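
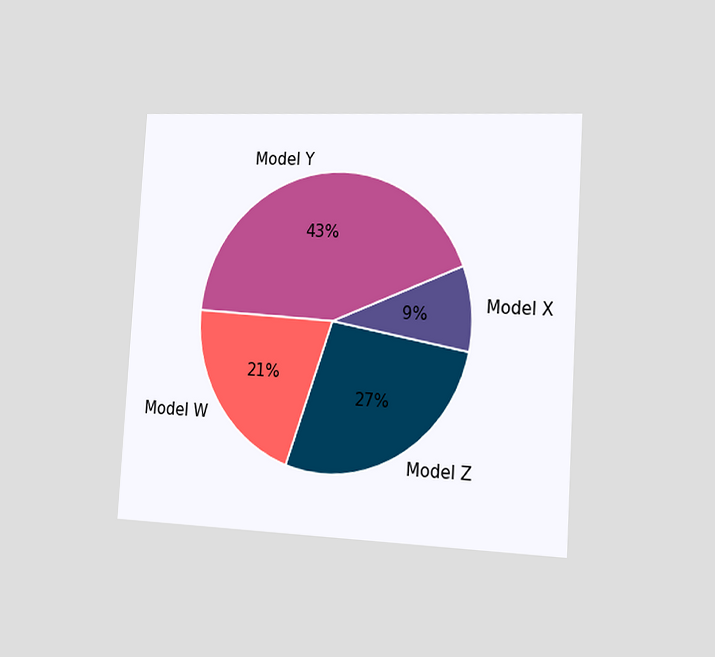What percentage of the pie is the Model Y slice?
The chart is tilted about 3° clockwise and viewed slightly from the right. The Model Y slice takes up 43% of the pie.

43%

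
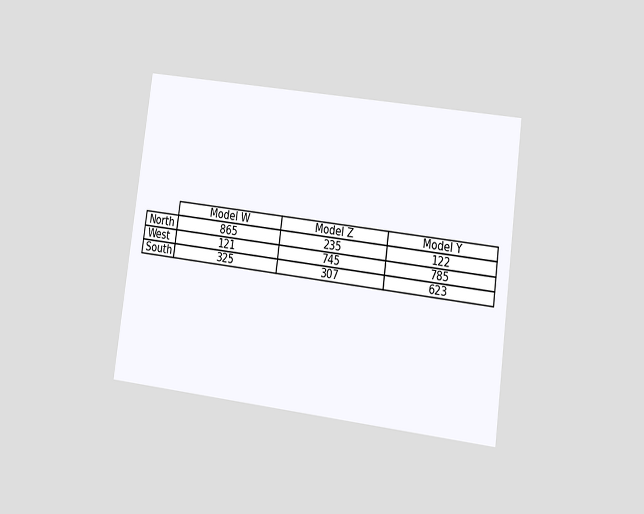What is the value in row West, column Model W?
The chart is tilted about 7° clockwise and viewed at a slight angle. The (West, Model W) cell reads 121.

121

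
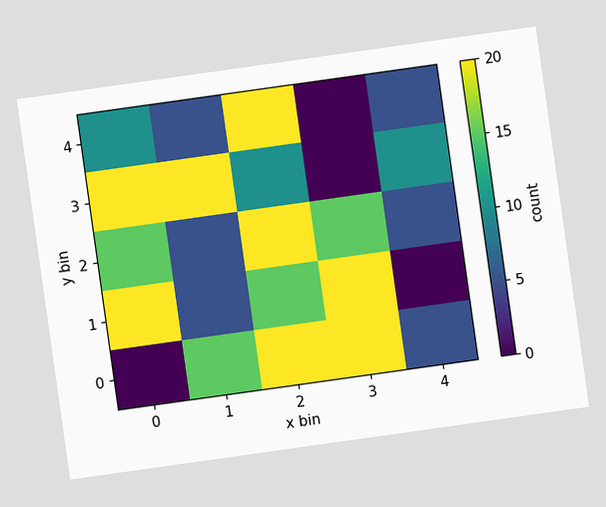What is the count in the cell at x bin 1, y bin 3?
The chart is tilted about 8° counter-clockwise. Matching the cell (1, 3) against the colorbar gives 20.

20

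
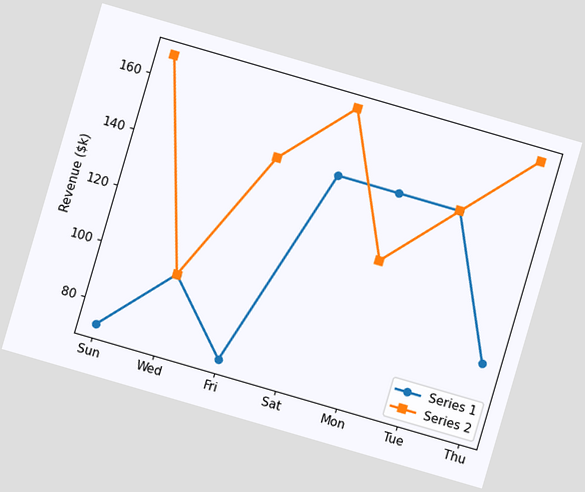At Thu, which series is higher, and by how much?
Series 2, by $72k

The chart is tilted about 16° clockwise. At Thu, Series 2 sits above the other line by $72k.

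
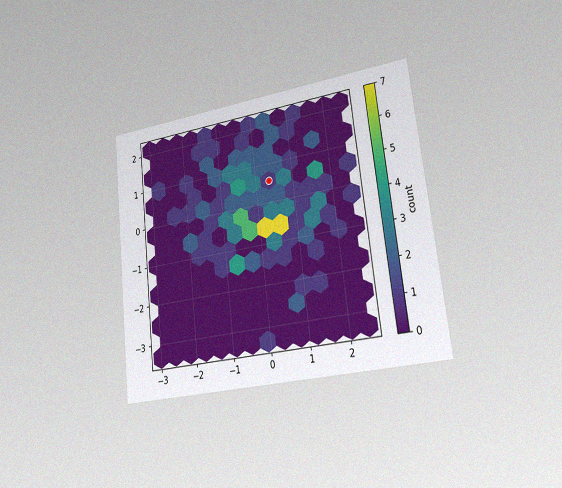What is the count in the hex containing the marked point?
The chart is tilted about 6° counter-clockwise and viewed slightly from the right, with some photo noise. The marked hex reads 1 on the colorbar.

1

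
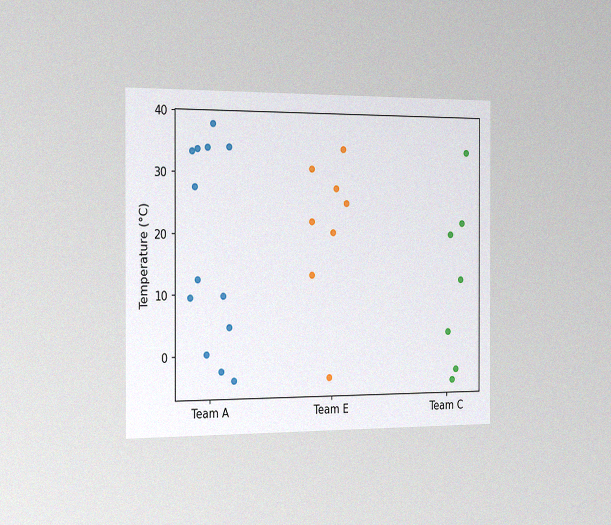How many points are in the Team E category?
8

The chart is viewed slightly from the left, with some photo noise. Counting the markers in the Team E column gives 8.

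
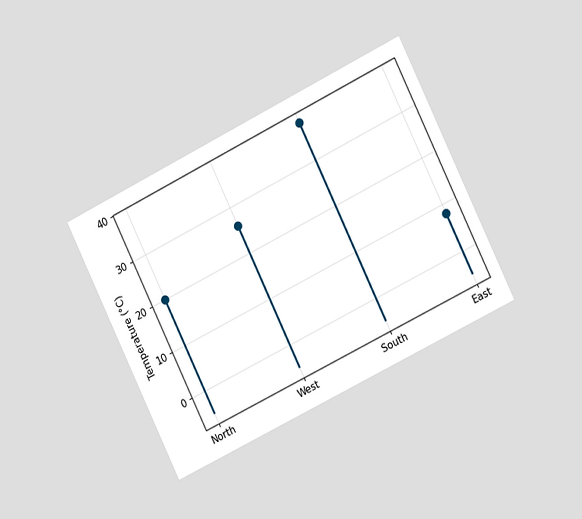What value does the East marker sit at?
The chart is tilted about 26° counter-clockwise and viewed slightly from the right. The East marker sits at 8°C.

8°C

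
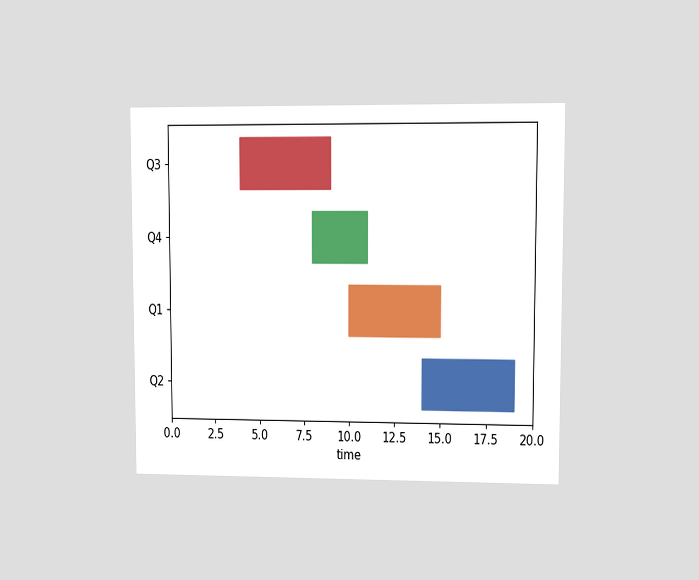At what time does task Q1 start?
The chart is viewed at a slight angle. The Q1 bar begins at t=10.

10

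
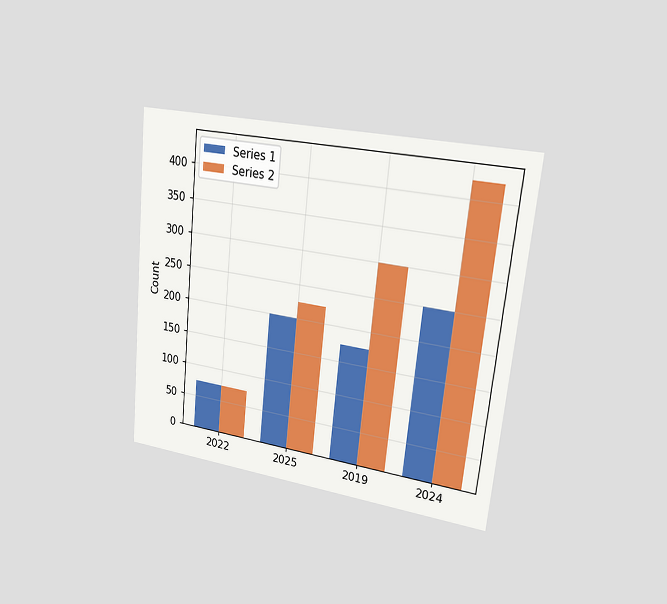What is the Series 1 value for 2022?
The chart is tilted about 6° clockwise and viewed slightly from the right. The Series 1 bar at 2022 reaches 75 on the y-axis.

75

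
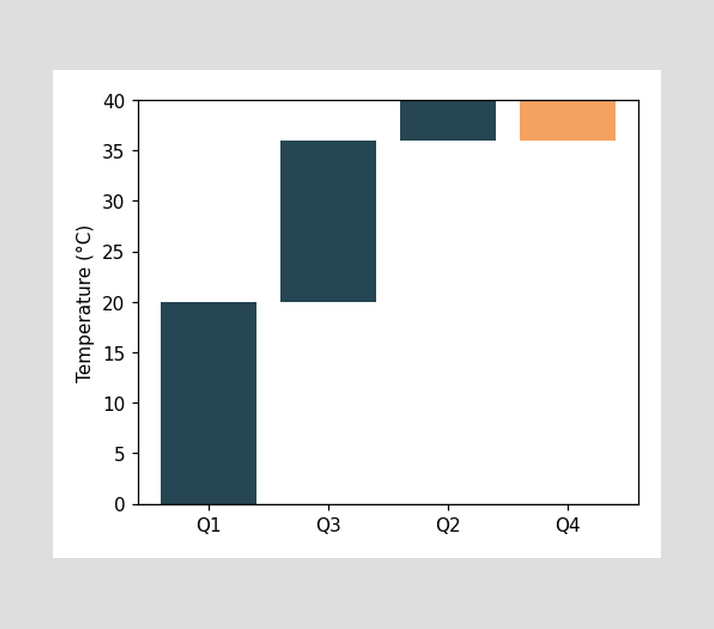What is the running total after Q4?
36°C

After Q4 the running total reaches 36°C.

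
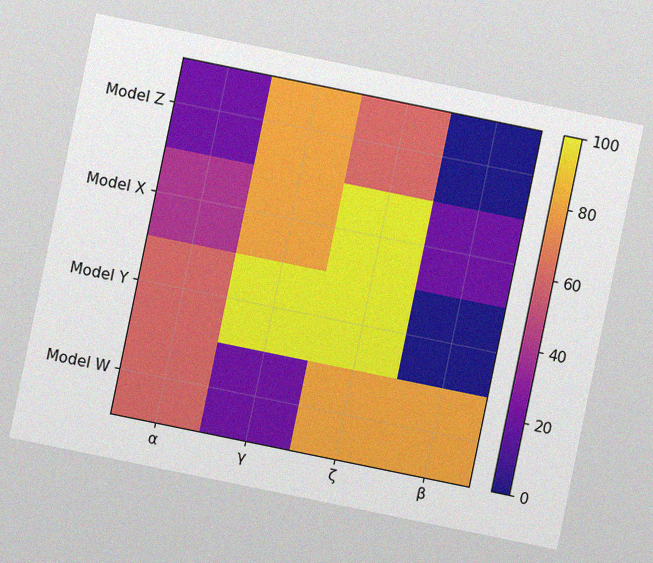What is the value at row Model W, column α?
The chart is tilted about 12° clockwise, with some photo noise. Matching cell (Model W, α) against the colorbar gives 60.

60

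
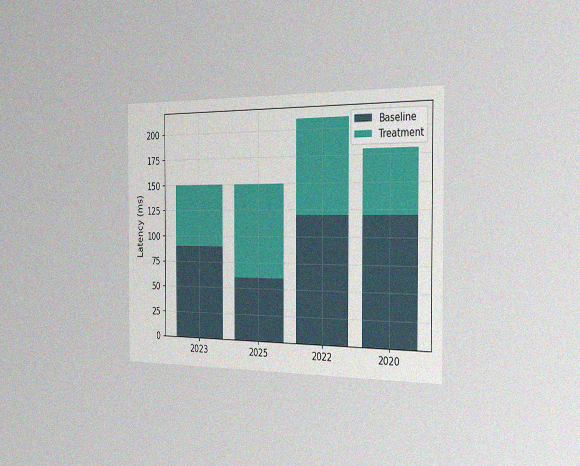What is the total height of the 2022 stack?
210ms

The chart is viewed slightly from the right, with some photo noise. The 2022 stack's top reaches 210ms on the y-axis.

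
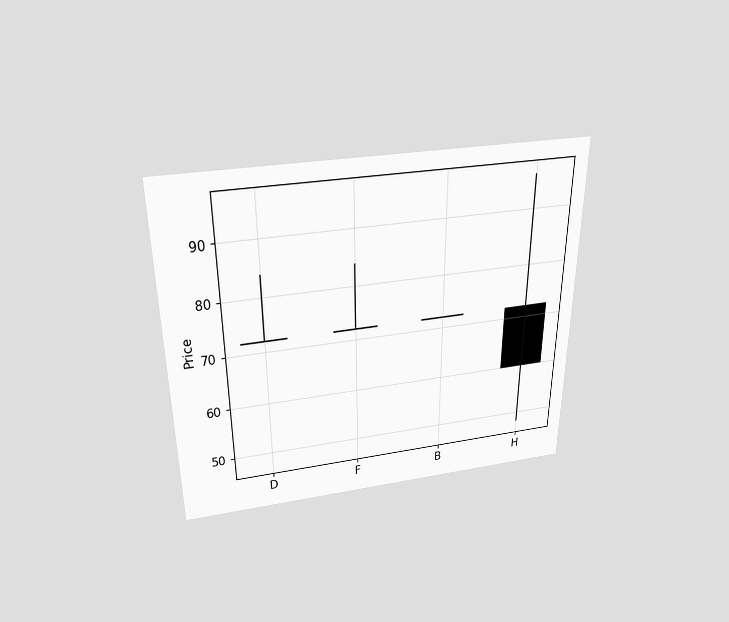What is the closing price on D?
The chart is viewed slightly from above. The D candle closes at 72.

72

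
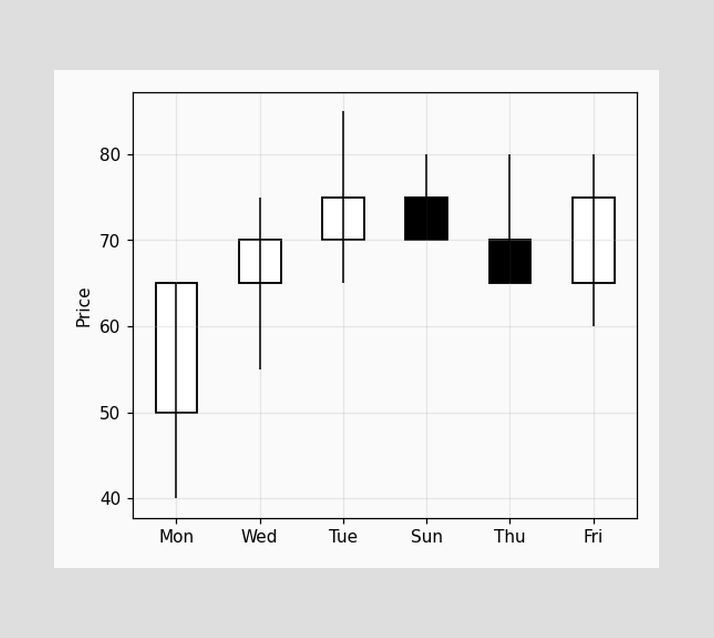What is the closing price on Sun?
The Sun candle closes at 70.

70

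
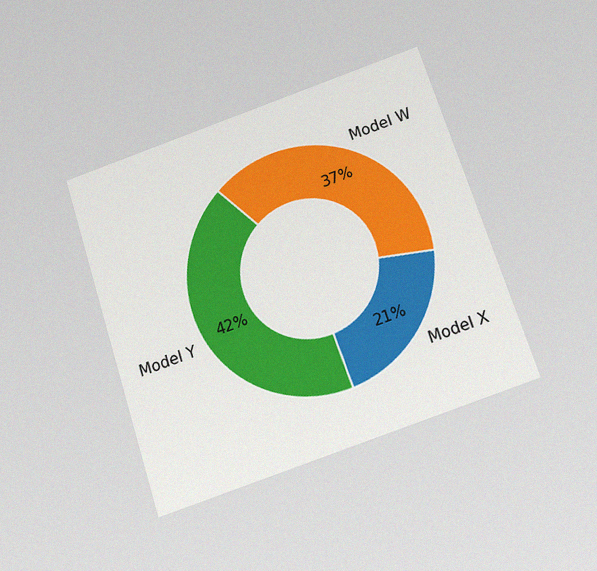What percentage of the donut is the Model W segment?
37%

The chart is tilted about 18° counter-clockwise and viewed slightly from below, with some photo noise. The Model W segment takes up 37% of the ring.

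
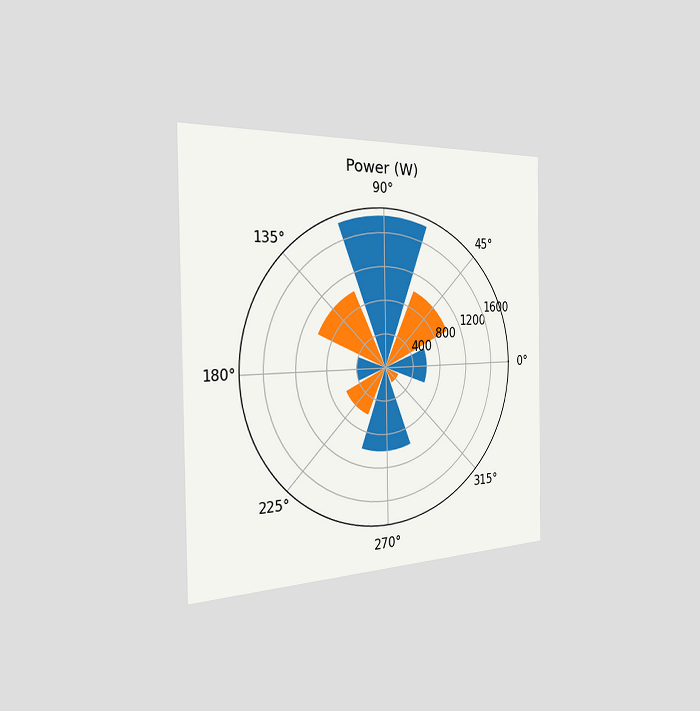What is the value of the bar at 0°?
600W

The chart is viewed slightly from the left. The bar at 0° reaches 600W on the radial axis.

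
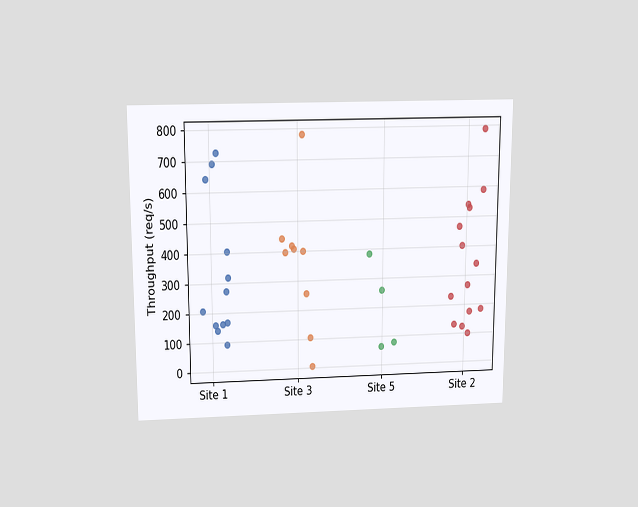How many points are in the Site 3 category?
9

The chart is viewed slightly from above. Counting the markers in the Site 3 column gives 9.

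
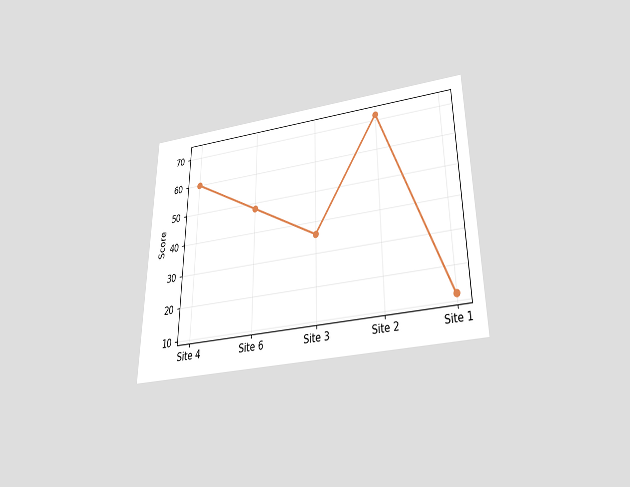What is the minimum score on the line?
The chart is viewed slightly from below. The lowest point is at Site 1, and reading across to the y-axis gives 12.

12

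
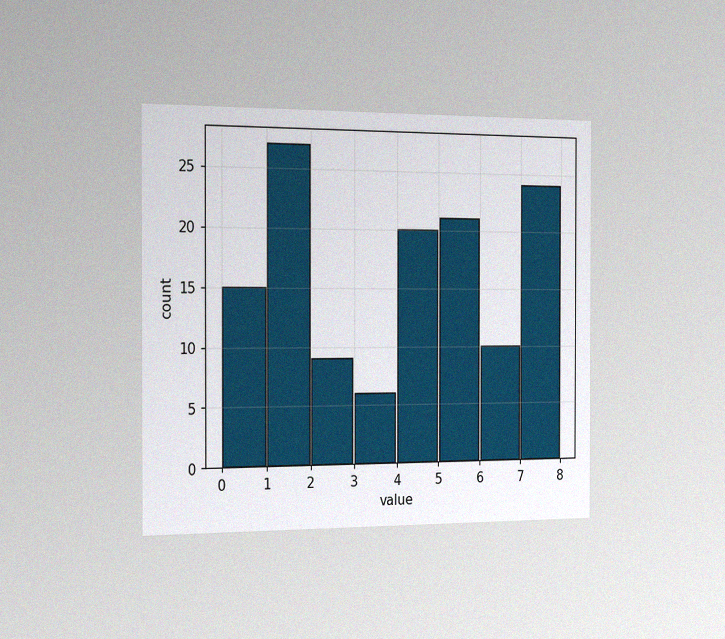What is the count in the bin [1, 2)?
The chart is viewed slightly from the left, with some photo noise. The [1, 2) bin has height 27.

27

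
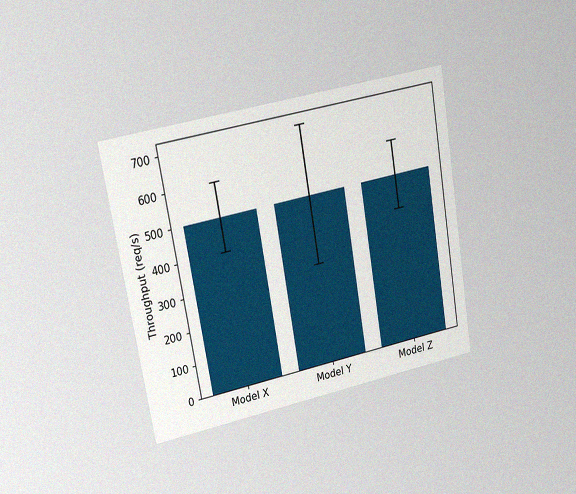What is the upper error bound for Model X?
The chart is tilted about 10° counter-clockwise and viewed at a slight angle, with some photo noise. The Model X bar's upper whisker reaches 600req/s.

600req/s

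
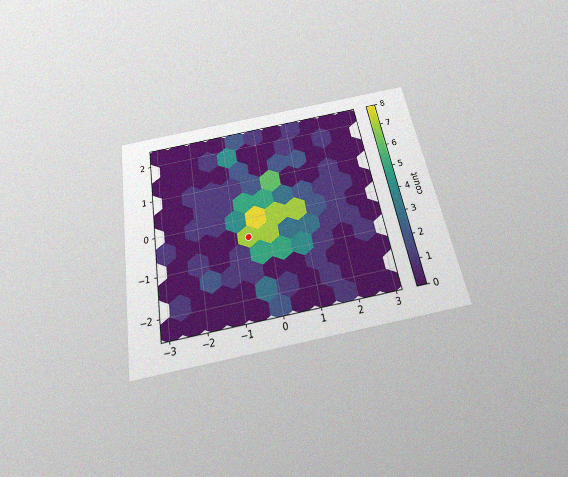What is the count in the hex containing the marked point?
The chart is tilted about 10° counter-clockwise and viewed slightly from below, with some photo noise. The marked hex reads 7 on the colorbar.

7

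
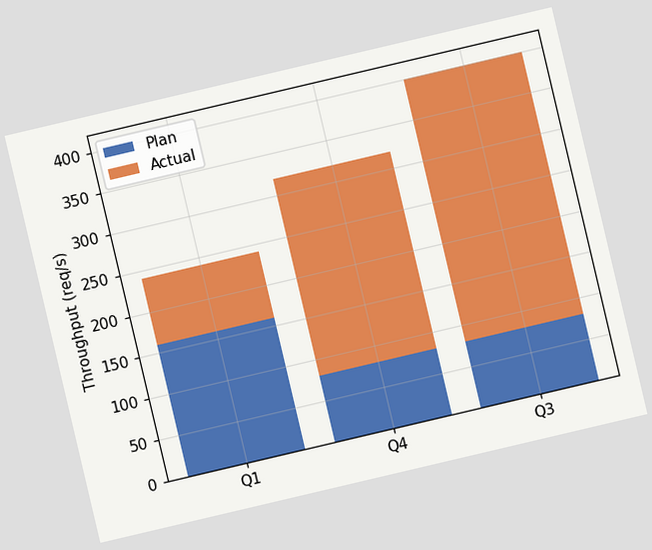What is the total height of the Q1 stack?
The chart is tilted about 13° counter-clockwise. The Q1 stack's top reaches 240req/s on the y-axis.

240req/s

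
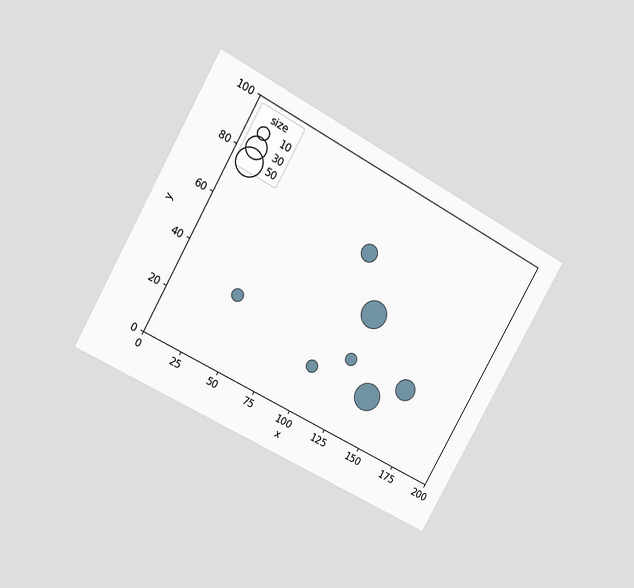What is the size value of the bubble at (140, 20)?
50

The chart is tilted about 29° clockwise and viewed at a slight angle. Matching the bubble at (140, 20) against the size legend gives 50.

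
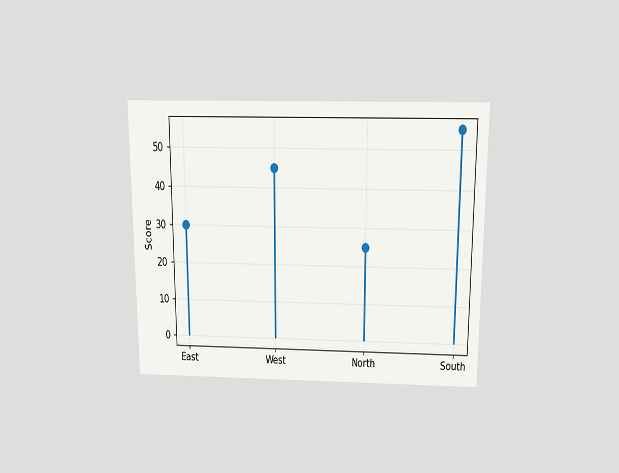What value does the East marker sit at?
The chart is viewed slightly from above. The East marker sits at 30.

30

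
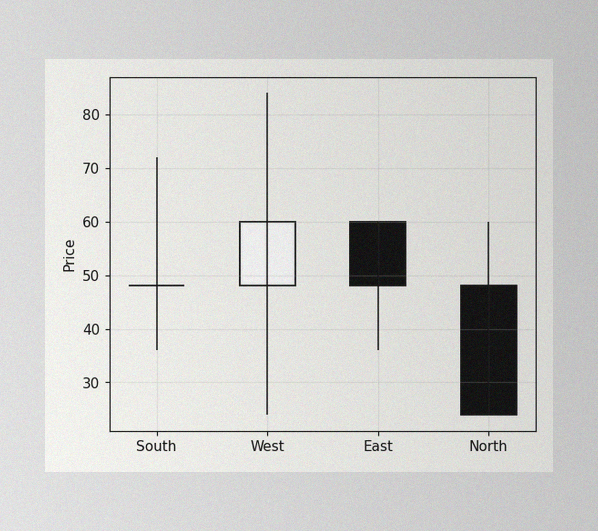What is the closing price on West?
60

The image has some photo noise and uneven lighting. The West candle closes at 60.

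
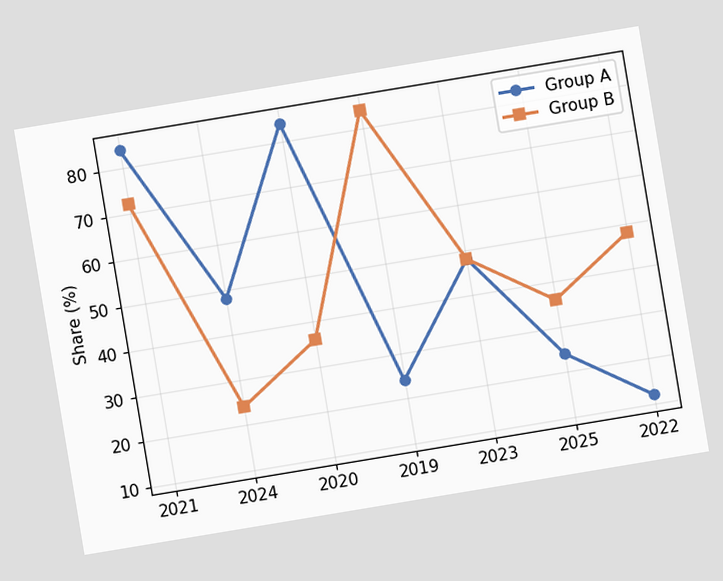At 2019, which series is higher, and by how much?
The chart is tilted about 9° counter-clockwise. At 2019, Group B sits above the other line by 60%.

Group B, by 60%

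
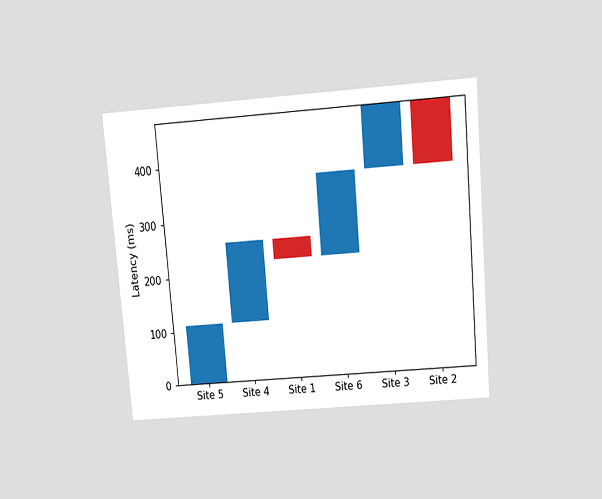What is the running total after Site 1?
The chart is tilted about 5° counter-clockwise and viewed slightly from above. After Site 1 the running total reaches 222ms.

222ms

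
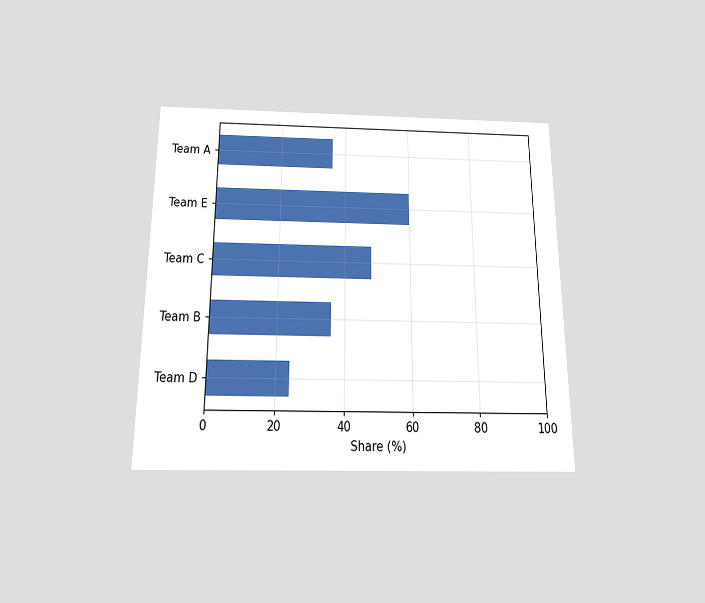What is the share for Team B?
The chart is viewed slightly from below. Reading along the chart's x-axis, the Team B bar reaches 36%.

36%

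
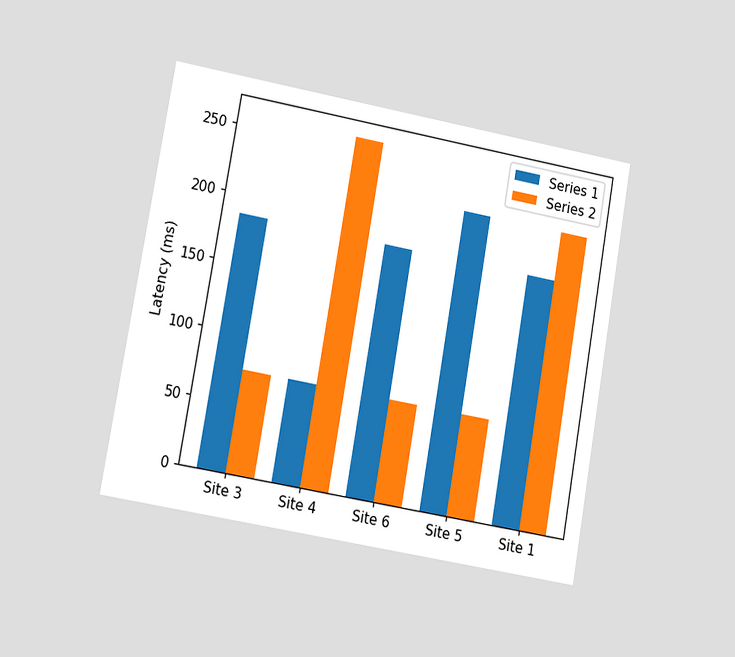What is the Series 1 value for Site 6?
The chart is tilted about 10° clockwise and viewed at a slight angle. The Series 1 bar at Site 6 reaches 185ms on the y-axis.

185ms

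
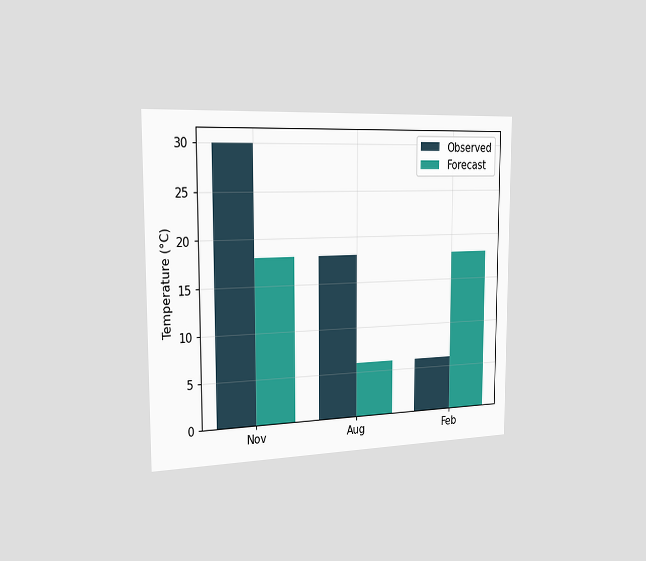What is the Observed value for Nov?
30°C

The chart is viewed slightly from the left. The Observed bar at Nov reaches 30°C on the y-axis.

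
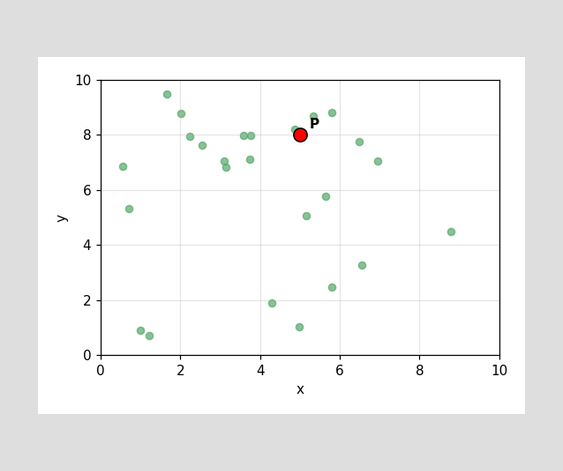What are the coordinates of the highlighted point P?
(5, 8)

Following the gridlines from P to each axis, P sits at (5, 8).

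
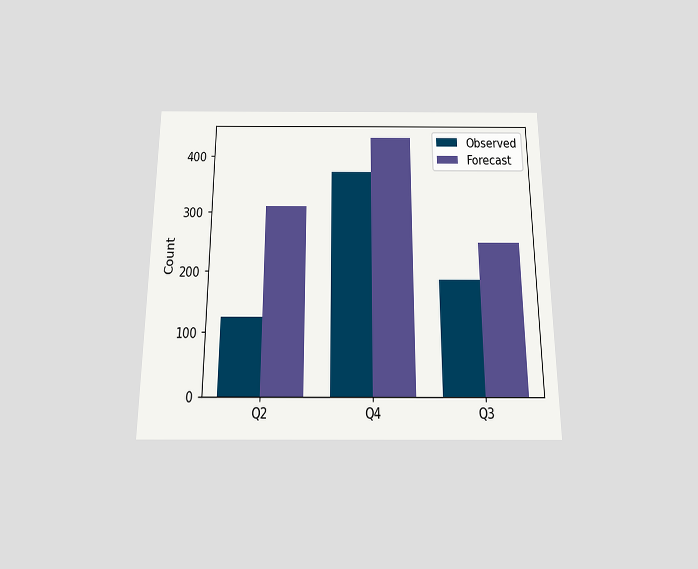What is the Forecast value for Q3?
248

The chart is viewed slightly from below. The Forecast bar at Q3 reaches 248 on the y-axis.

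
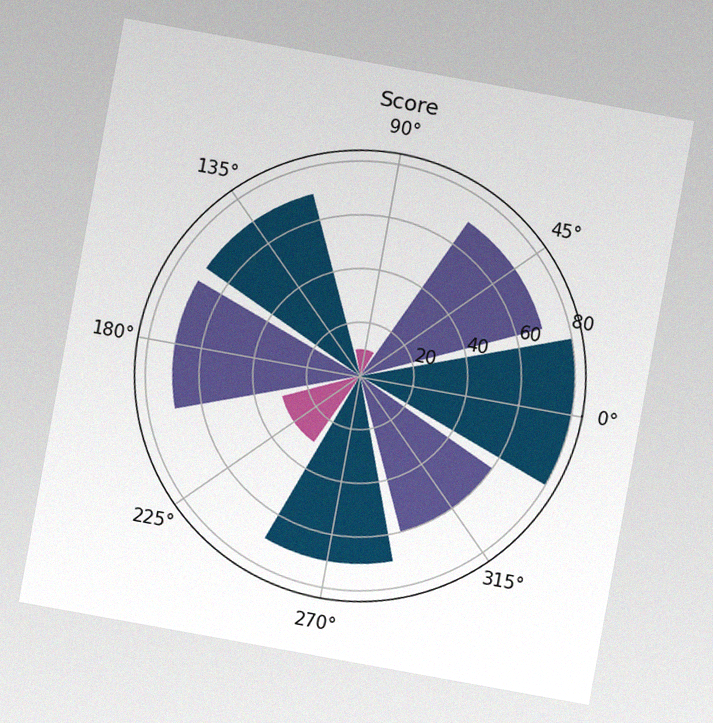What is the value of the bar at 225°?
30

The chart is tilted about 10° clockwise, with some photo noise. The bar at 225° reaches 30 on the radial axis.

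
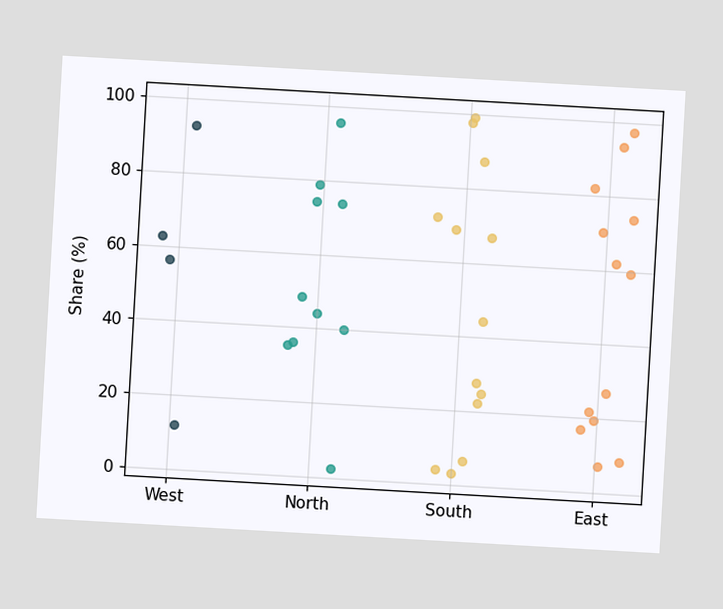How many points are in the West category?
4

The chart is tilted about 3° clockwise. Counting the markers in the West column gives 4.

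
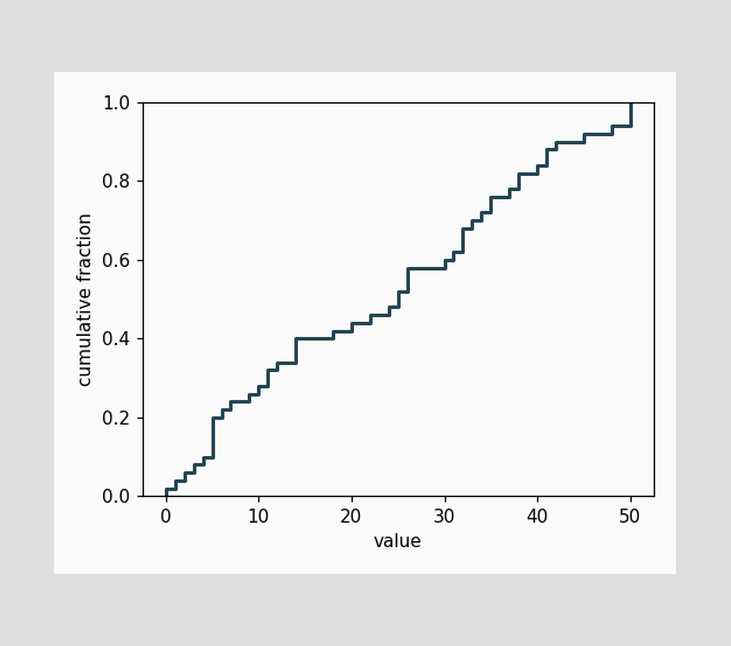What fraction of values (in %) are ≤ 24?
48%

At x=24 the ECDF step is at 48%.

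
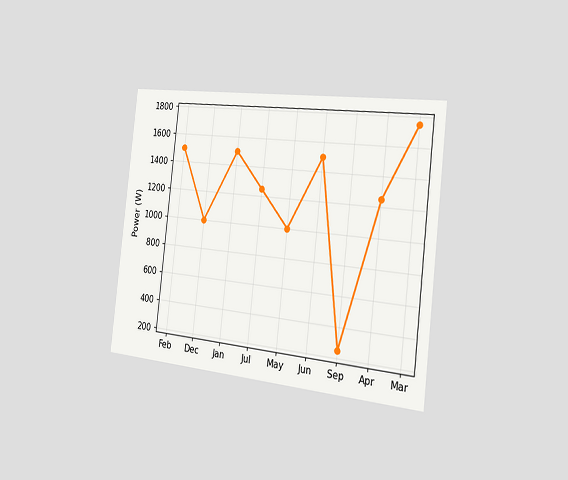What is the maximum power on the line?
1750W

The chart is tilted about 6° clockwise and viewed slightly from the right. The highest point is at Mar, and reading across to the y-axis gives 1750W.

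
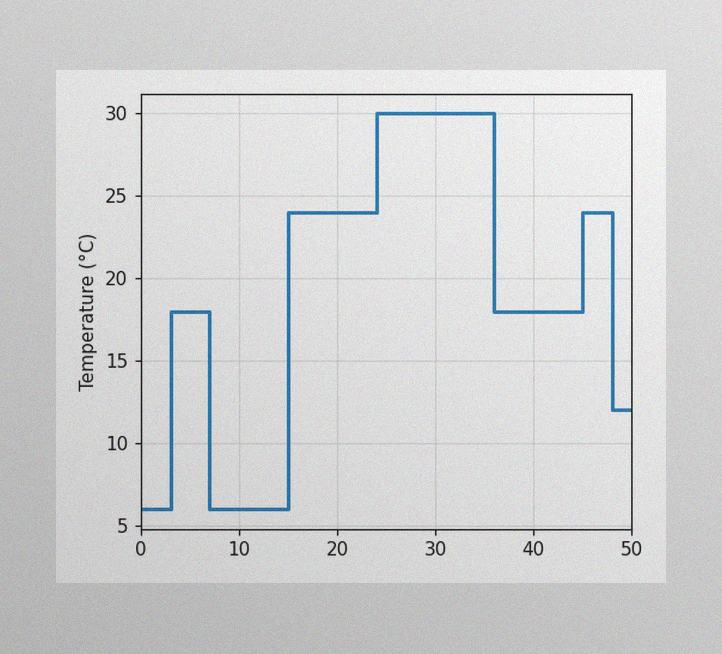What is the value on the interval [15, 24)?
The image has some photo noise and uneven lighting. On [15, 24) the step sits at 24°C.

24°C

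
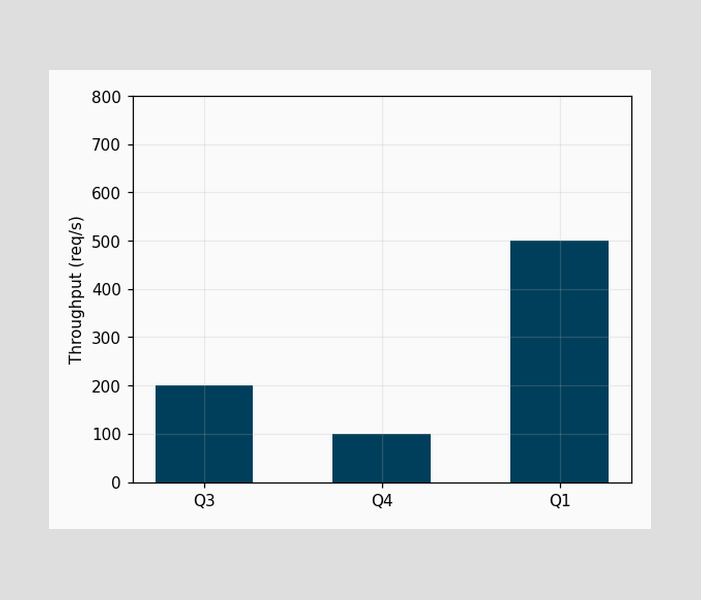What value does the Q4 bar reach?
Reading along the chart's y-axis, the Q4 bar reaches 100req/s.

100req/s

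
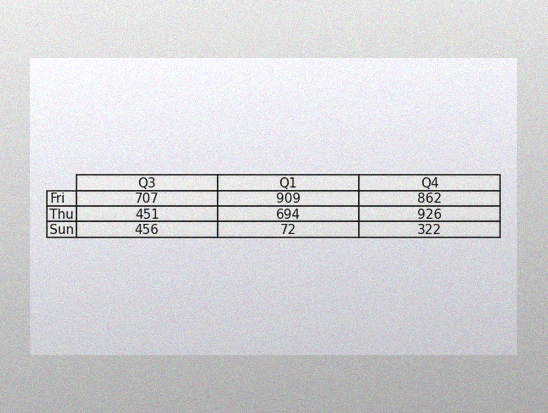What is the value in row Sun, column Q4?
322

The image has some photo noise and uneven lighting. The (Sun, Q4) cell reads 322.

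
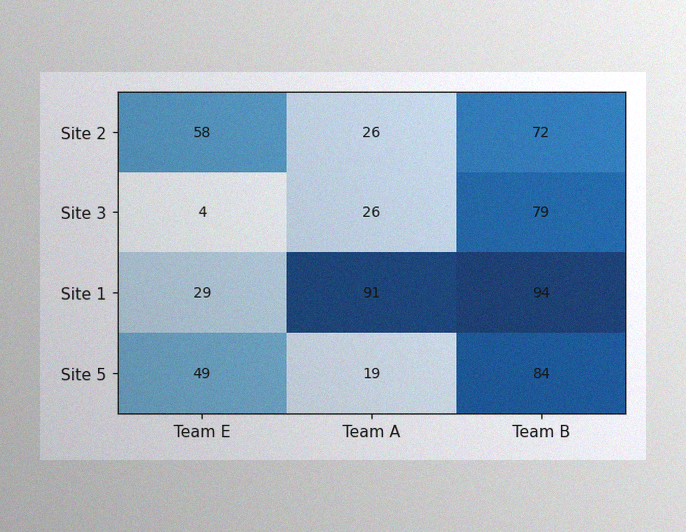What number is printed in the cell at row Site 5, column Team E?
The image has some photo noise and uneven lighting. The (Site 5, Team E) cell reads 49.

49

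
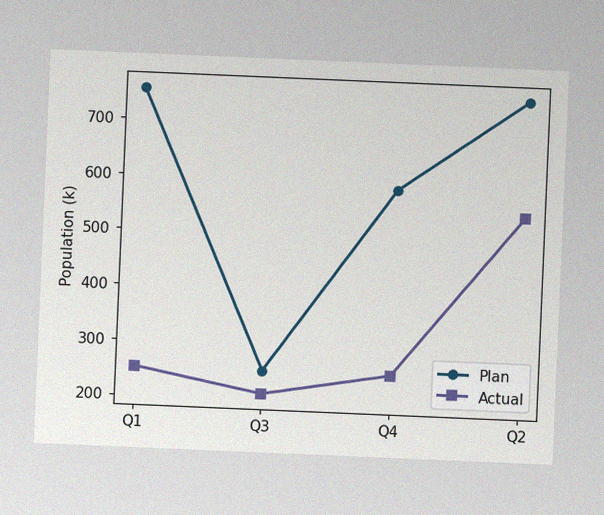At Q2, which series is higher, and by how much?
The chart is tilted about 2° clockwise, with some photo noise. At Q2, Plan sits above the other line by 210k.

Plan, by 210k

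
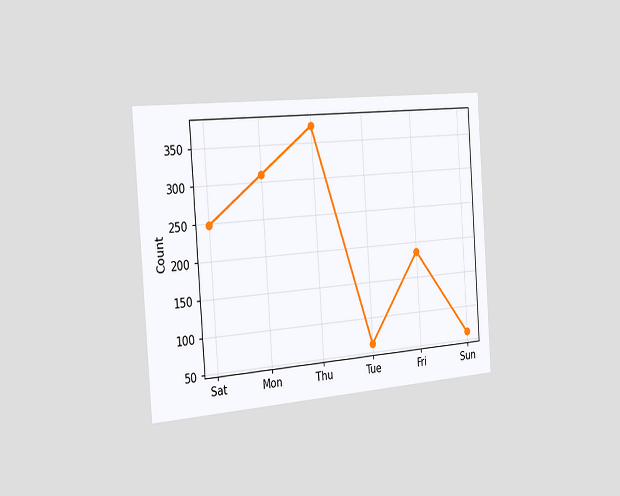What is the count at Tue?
The chart is tilted about 4° counter-clockwise and viewed slightly from the left. At Tue, the line is at 62.

62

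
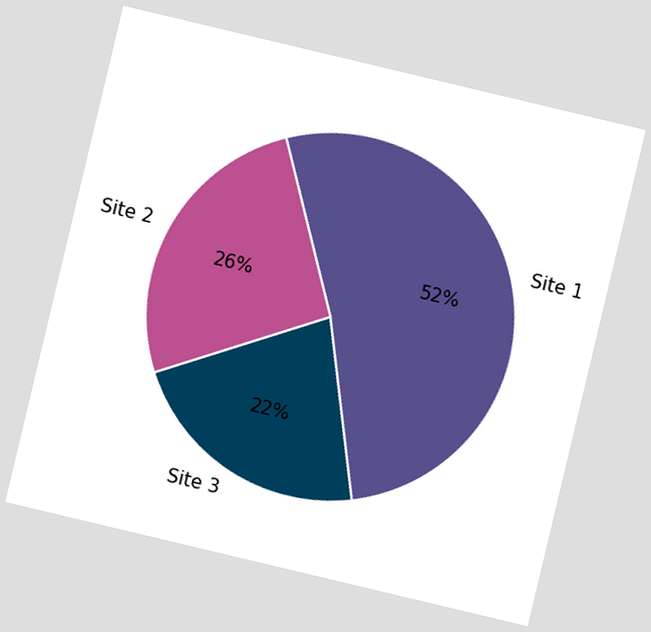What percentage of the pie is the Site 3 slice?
22%

The chart is tilted about 13° clockwise. The Site 3 slice takes up 22% of the pie.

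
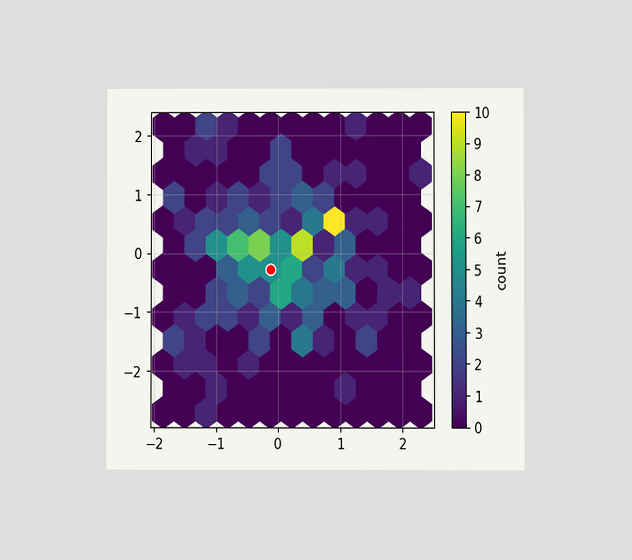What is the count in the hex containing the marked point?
The chart is viewed at a slight angle. The marked hex reads 5 on the colorbar.

5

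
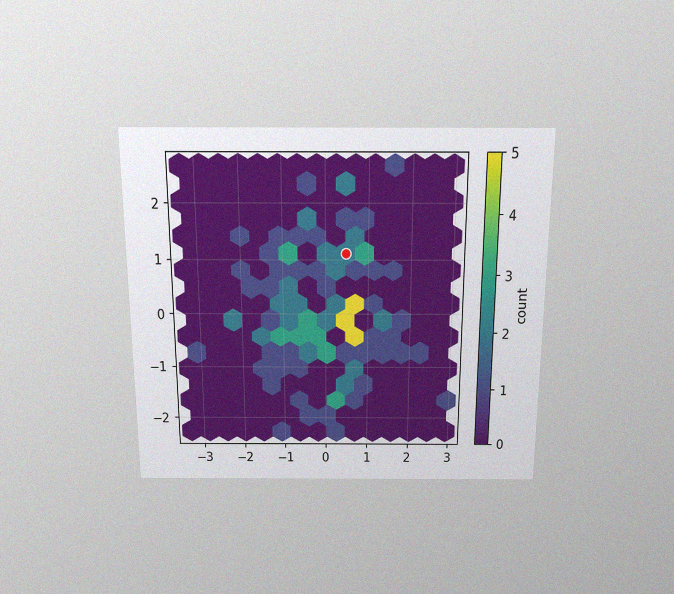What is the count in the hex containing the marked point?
The chart is viewed slightly from above, with some photo noise. The marked hex reads 2 on the colorbar.

2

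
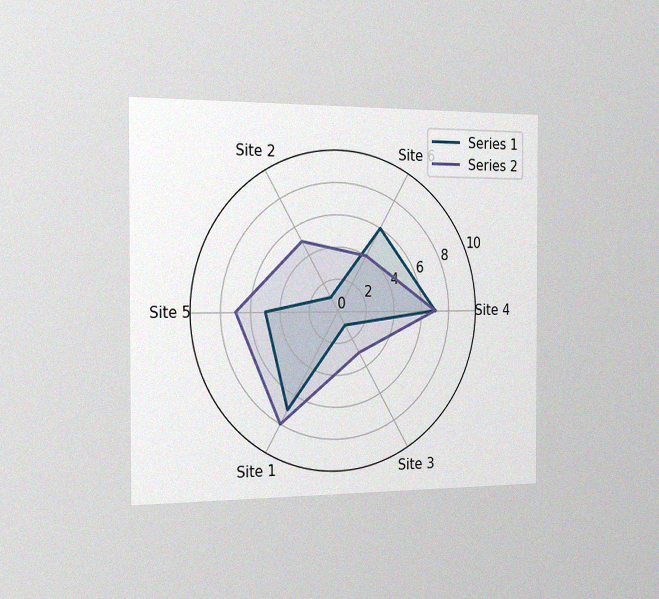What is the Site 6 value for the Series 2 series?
The chart is viewed slightly from the left, with some photo noise. On the Site 6 axis, Series 2 reaches 4.

4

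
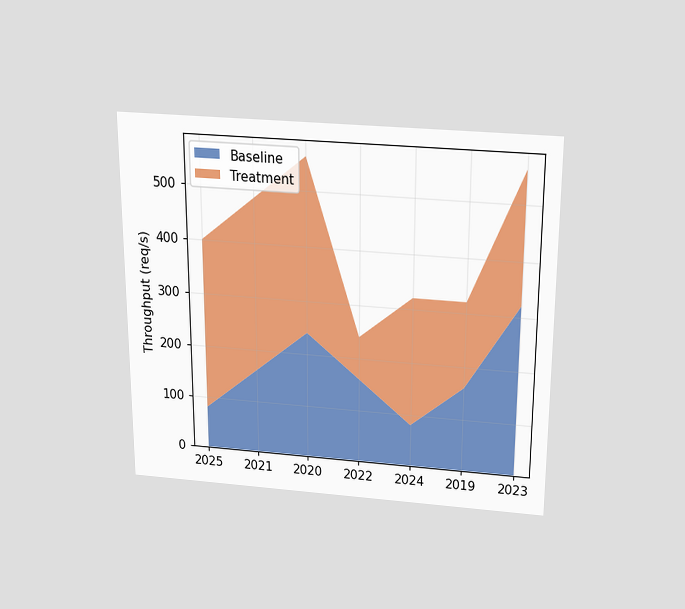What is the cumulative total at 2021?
480req/s

The chart is viewed slightly from above. The stacked total at 2021 reaches 480req/s.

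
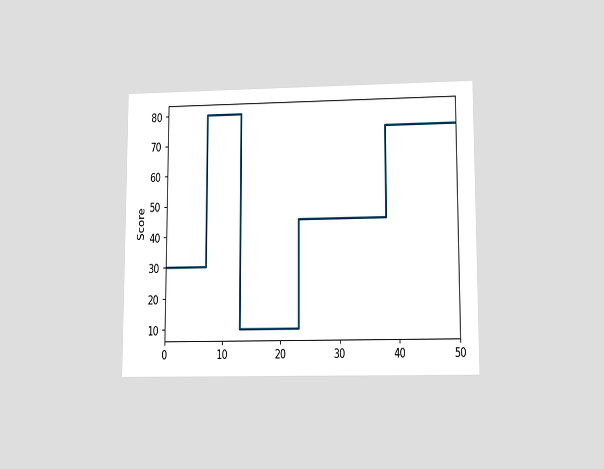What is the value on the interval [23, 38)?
The chart is viewed at a slight angle. On [23, 38) the step sits at 45.

45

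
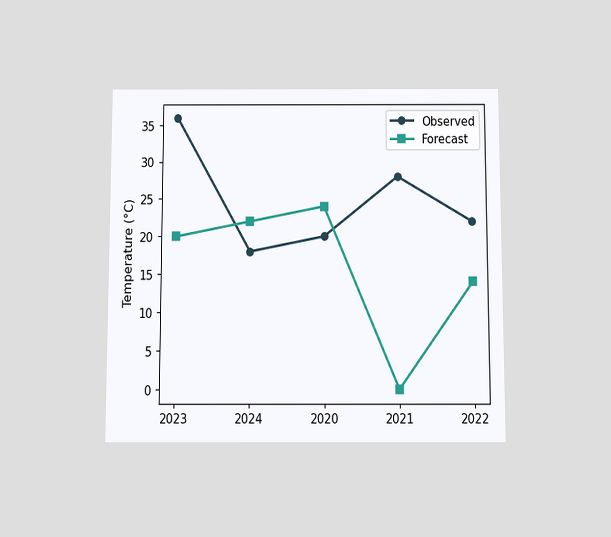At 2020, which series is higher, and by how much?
The chart is viewed slightly from below. At 2020, Forecast sits above the other line by 4°C.

Forecast, by 4°C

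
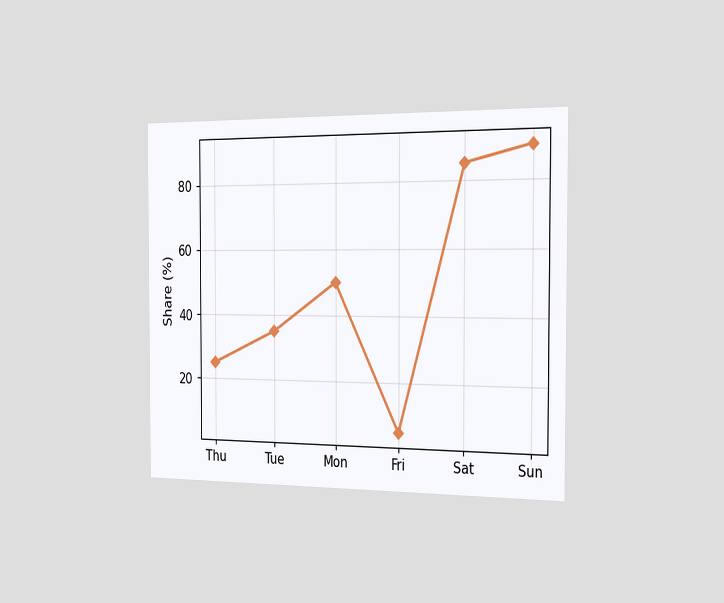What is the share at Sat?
The chart is viewed slightly from the right. At Sat, the line is at 85%.

85%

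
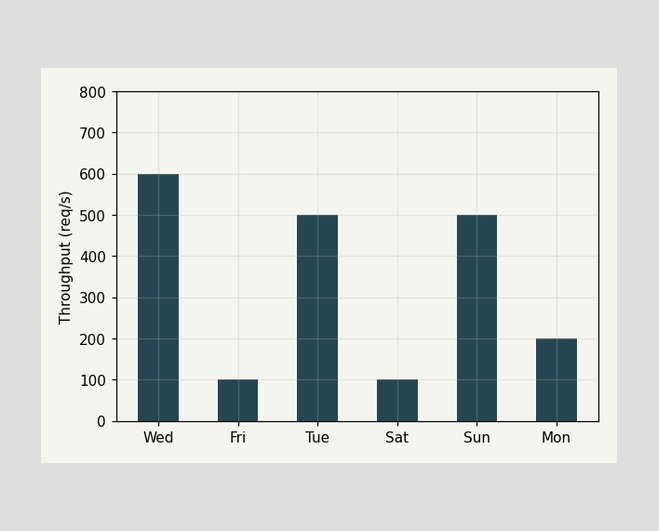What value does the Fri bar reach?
100req/s

Reading along the chart's y-axis, the Fri bar reaches 100req/s.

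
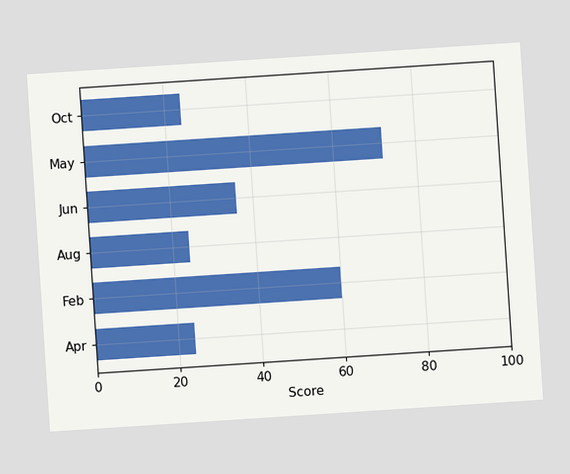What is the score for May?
The chart is tilted about 4° counter-clockwise. Reading along the chart's x-axis, the May bar reaches 72.

72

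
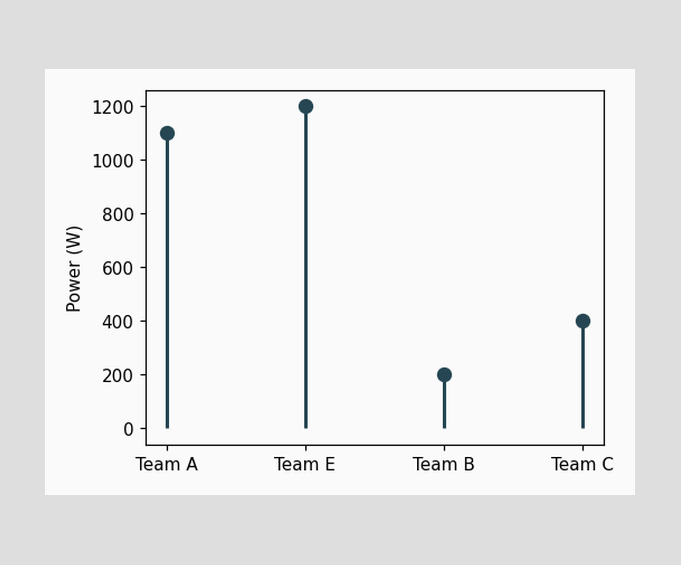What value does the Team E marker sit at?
The Team E marker sits at 1200W.

1200W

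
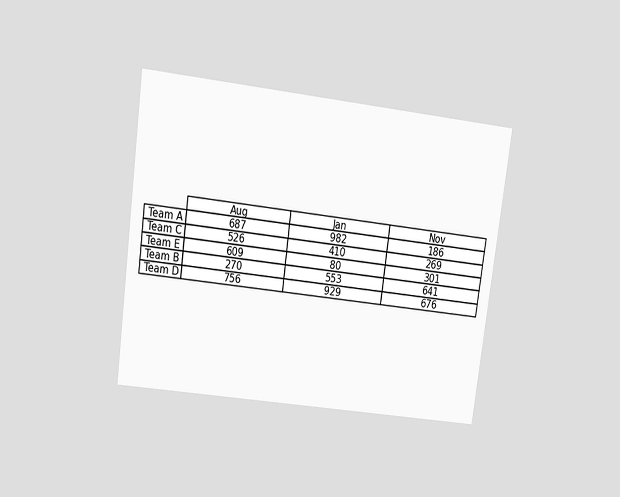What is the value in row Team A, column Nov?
The chart is tilted about 8° clockwise and viewed slightly from above. The (Team A, Nov) cell reads 186.

186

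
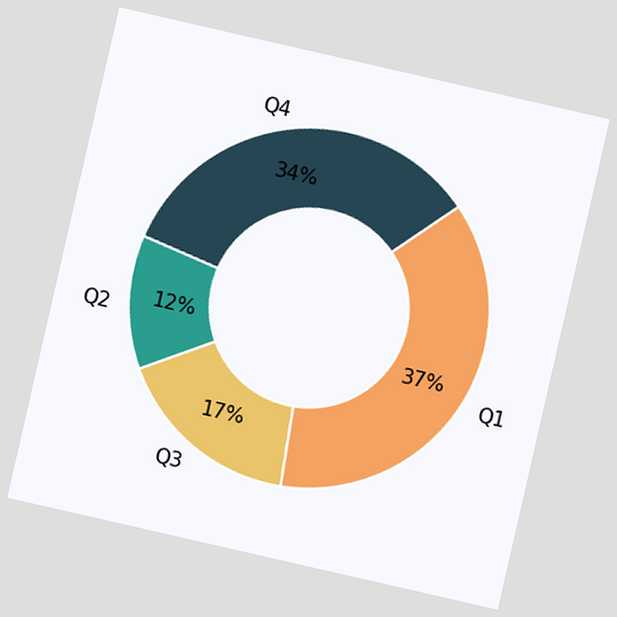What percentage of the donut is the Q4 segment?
34%

The chart is tilted about 13° clockwise. The Q4 segment takes up 34% of the ring.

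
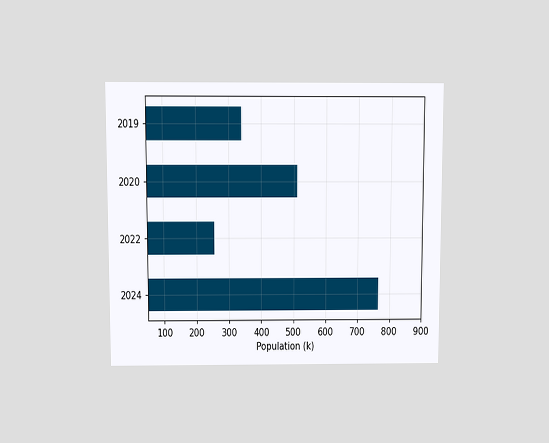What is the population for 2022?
The chart is viewed at a slight angle. Reading along the chart's x-axis, the 2022 bar reaches 255k.

255k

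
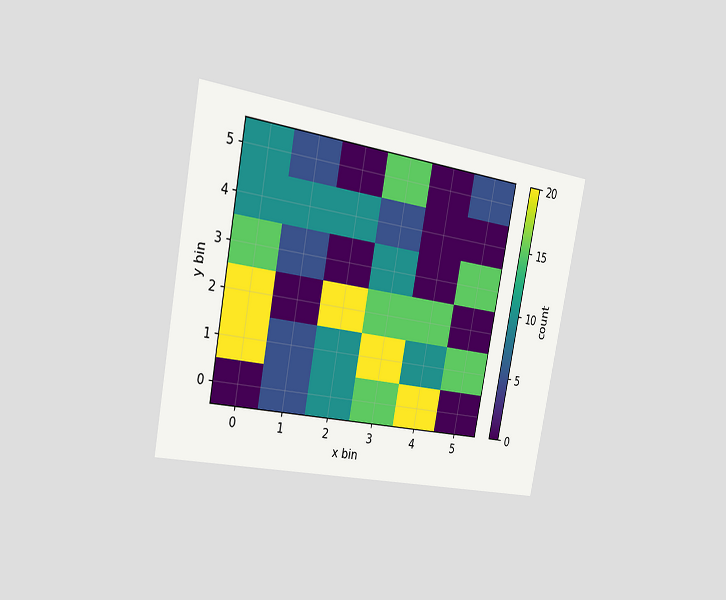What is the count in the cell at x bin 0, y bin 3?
The chart is tilted about 11° clockwise and viewed slightly from the left. Matching the cell (0, 3) against the colorbar gives 15.

15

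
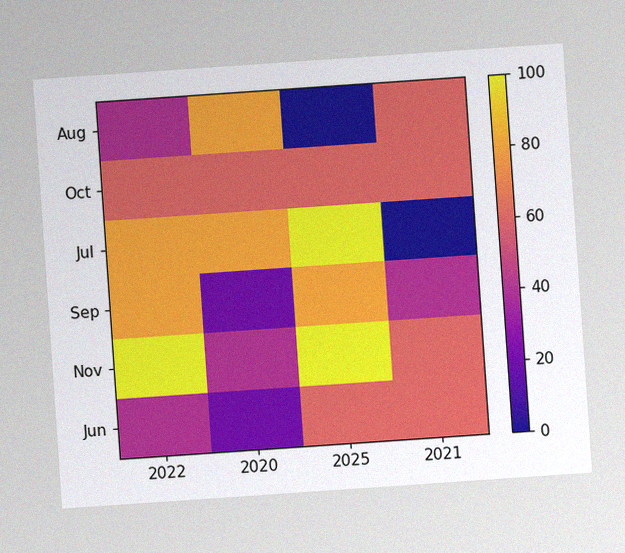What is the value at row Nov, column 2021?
The chart is tilted about 4° counter-clockwise, with some photo noise. Matching cell (Nov, 2021) against the colorbar gives 60.

60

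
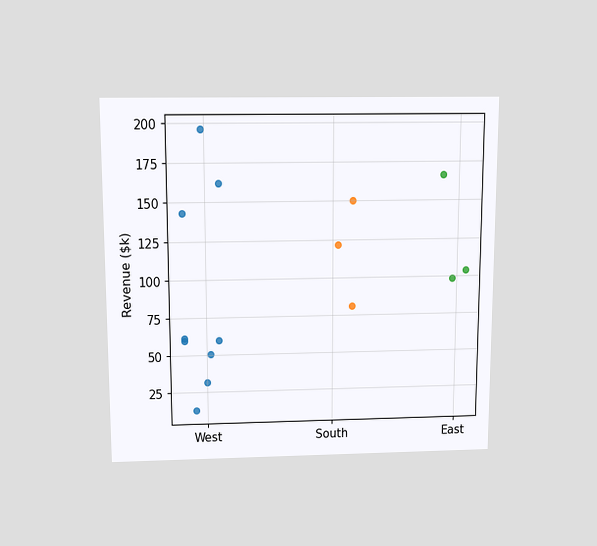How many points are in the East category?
The chart is viewed slightly from above. Counting the markers in the East column gives 3.

3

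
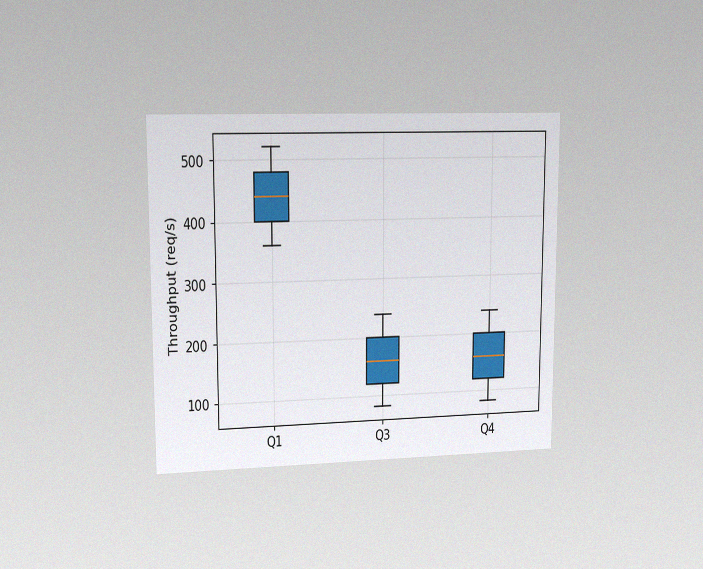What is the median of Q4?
The chart is viewed slightly from the left, with some photo noise. The median line in the Q4 box sits at 160req/s.

160req/s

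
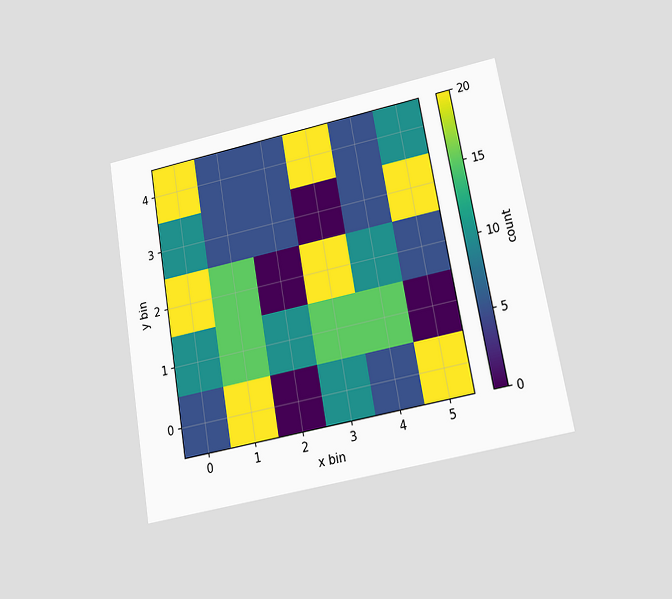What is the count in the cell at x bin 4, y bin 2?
10

The chart is tilted about 10° counter-clockwise and viewed at a slight angle. Matching the cell (4, 2) against the colorbar gives 10.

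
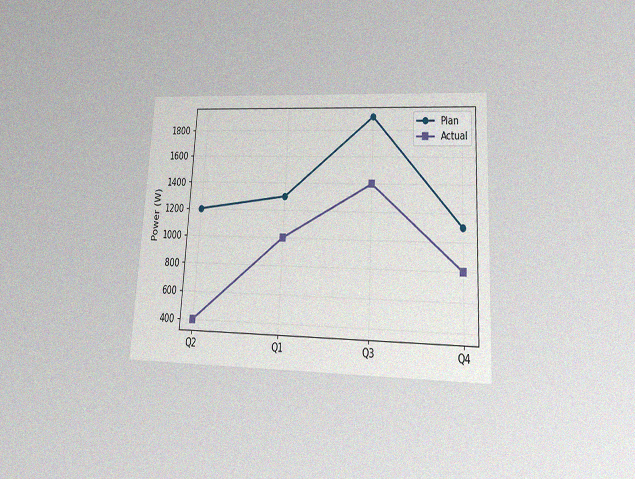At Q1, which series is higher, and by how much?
The chart is tilted about 3° clockwise and viewed slightly from below, with some photo noise. At Q1, Plan sits above the other line by 300W.

Plan, by 300W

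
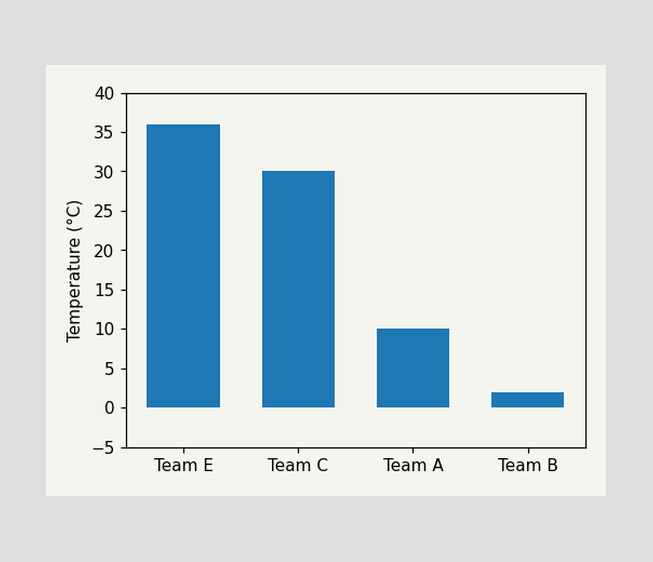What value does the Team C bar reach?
30°C

Reading along the chart's y-axis, the Team C bar reaches 30°C.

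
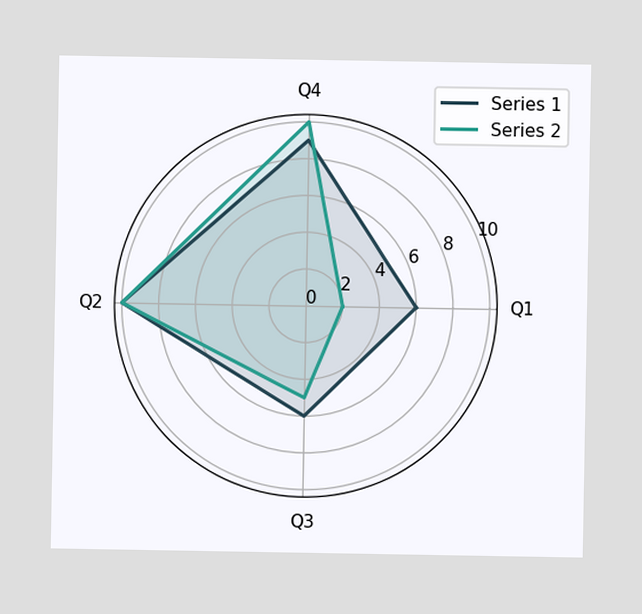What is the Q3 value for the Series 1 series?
On the Q3 axis, Series 1 reaches 6.

6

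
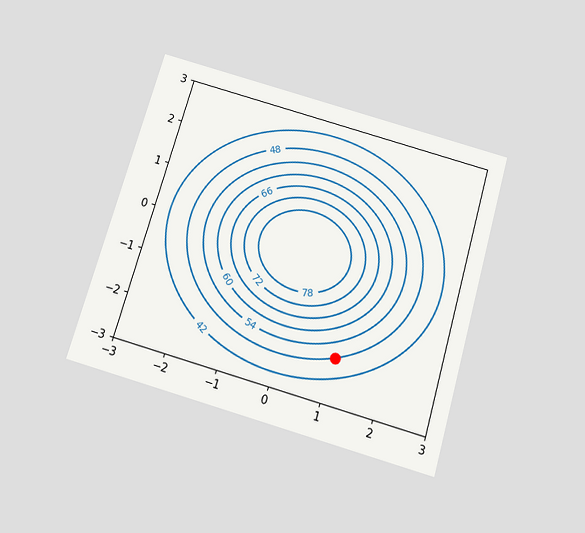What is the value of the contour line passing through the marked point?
48

The chart is tilted about 16° clockwise and viewed slightly from below. The marked point sits on the contour labelled 48.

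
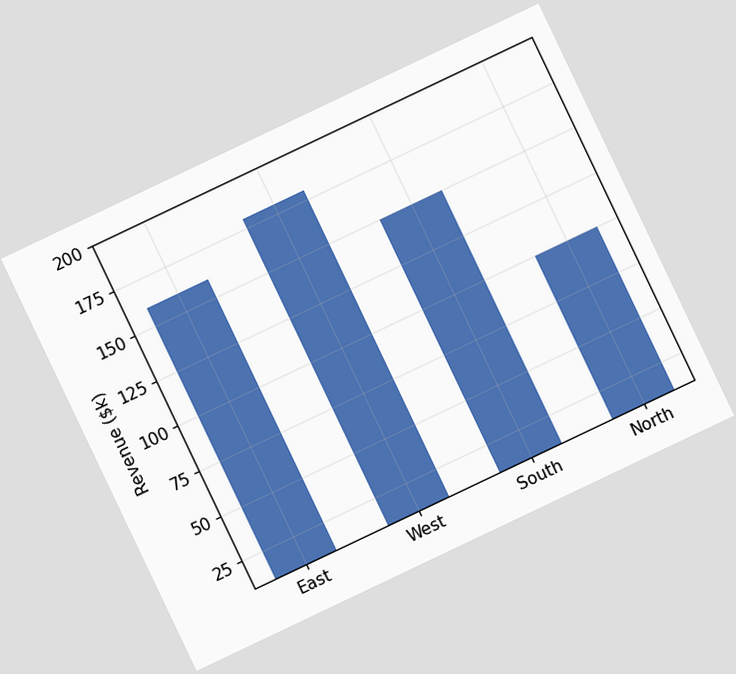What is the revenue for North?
$100k

The chart is tilted about 25° counter-clockwise. Reading along the chart's y-axis, the North bar reaches $100k.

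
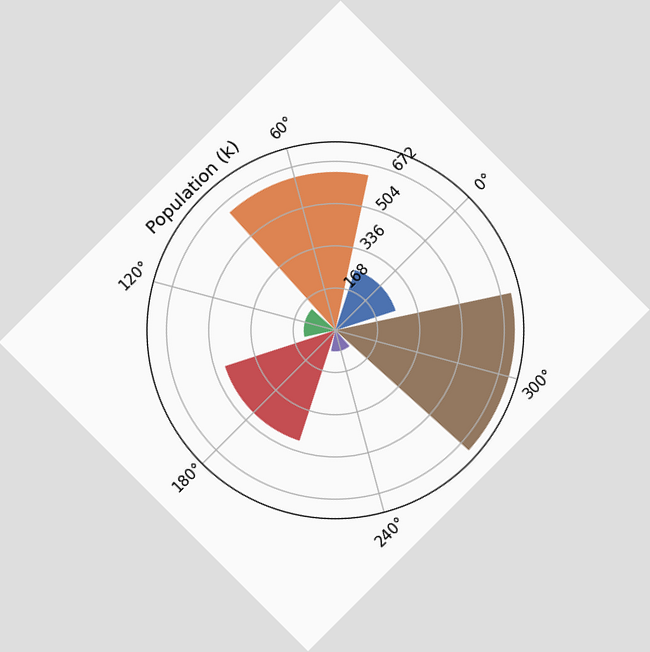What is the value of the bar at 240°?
84k

The chart is tilted about 45° counter-clockwise. The bar at 240° reaches 84k on the radial axis.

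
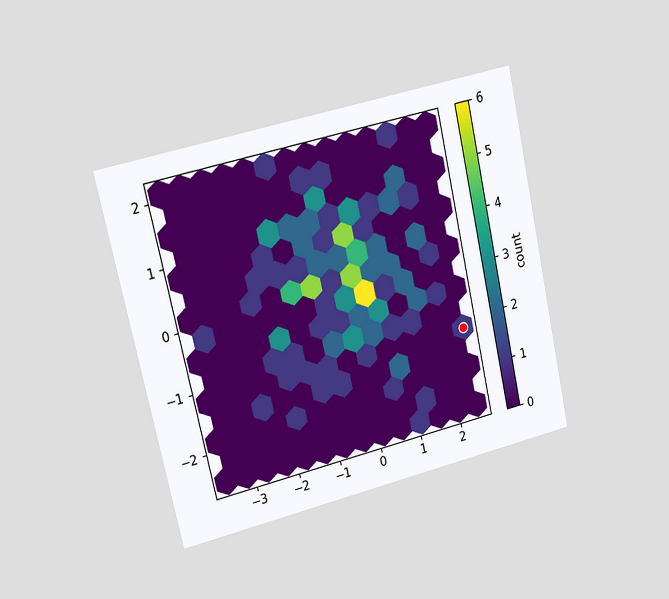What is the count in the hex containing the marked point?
The chart is tilted about 13° counter-clockwise and viewed slightly from the left. The marked hex reads 1 on the colorbar.

1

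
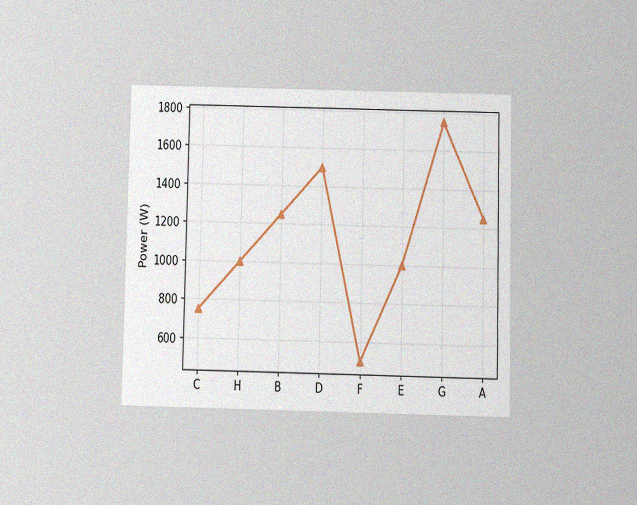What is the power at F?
The chart is viewed slightly from below, with some photo noise. At F, the line is at 500W.

500W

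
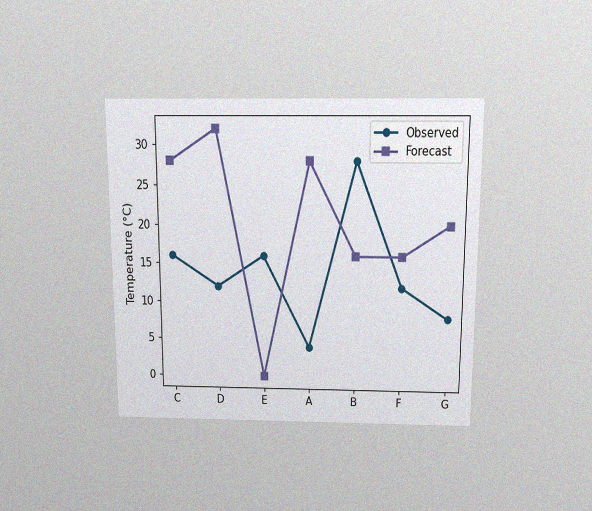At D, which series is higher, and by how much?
The chart is viewed slightly from above, with some photo noise. At D, Forecast sits above the other line by 20°C.

Forecast, by 20°C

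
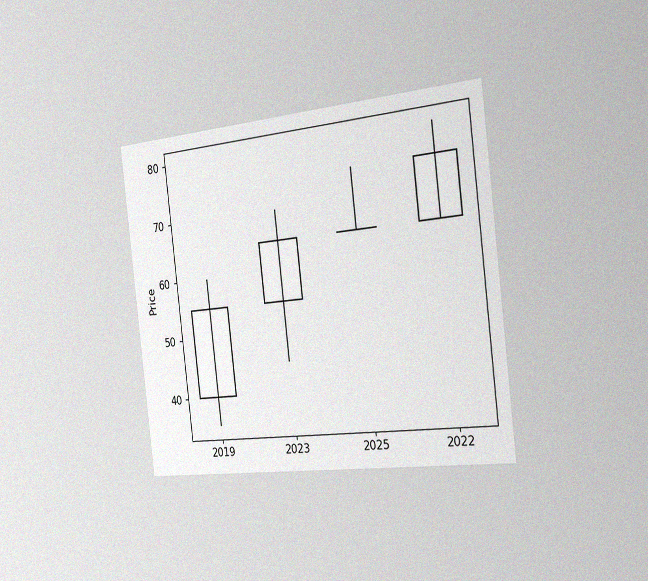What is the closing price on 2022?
The chart is tilted about 7° counter-clockwise and viewed slightly from the right, with some photo noise. The 2022 candle closes at 75.

75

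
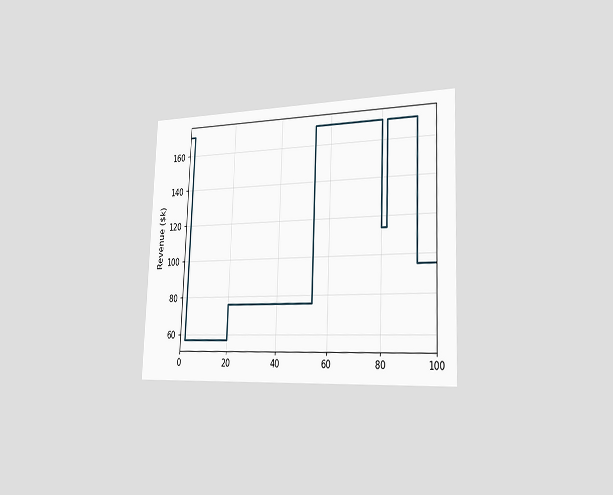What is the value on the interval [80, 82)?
$114k

The chart is tilted about 2° clockwise and viewed slightly from the right. On [80, 82) the step sits at $114k.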